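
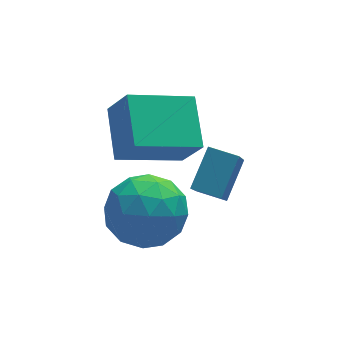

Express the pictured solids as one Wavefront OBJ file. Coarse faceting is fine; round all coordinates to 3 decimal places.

v -0.042 -2.615 -0.101
v -0.568 -3.602 1.258
v -0.777 -2.044 0.03
v -1.303 -3.031 1.389
v 0.763 -1.789 0.811
v 0.237 -2.776 2.17
v 0.028 -1.218 0.942
v -0.498 -2.205 2.301
v -3.224 -2.051 2.418
v -2.816 -2.69 3.572
v -2.953 -0.474 3.197
v -2.545 -1.113 4.35
v -1.215 -2.047 1.71
v -0.807 -2.686 2.863
v -0.944 -0.47 2.488
v -0.536 -1.109 3.642
v -3.102 -3.074 0.393
v -2.185 -2.616 1.128
v -3.395 -4.604 1.712
v -2.478 -4.146 2.447
v -3.566 -3.518 2.331
v -3.385 -2.572 1.516
v -2.195 -4.648 1.324
v -2.014 -3.702 0.509
v -1.624 -3.589 1.704
v -2.471 -2.89 2.326
v -3.109 -4.33 0.514
v -3.956 -3.631 1.136
v -2.618 -2.71 0.645
v -2.962 -4.51 2.195
v -3.602 -4.14 2.127
v -3.062 -3.871 2.559
v -3.323 -2.685 0.872
v -2.784 -2.416 1.305
v -3.596 -2.946 2.012
v -2.796 -4.804 1.535
v -2.257 -4.535 1.968
v -2.518 -3.349 0.281
v -1.978 -3.08 0.713
v -1.984 -4.274 0.828
v -1.749 -3.013 1.415
v -1.921 -3.913 2.191
v -1.755 -4.207 1.531
v -1.649 -3.652 1.051
v -2.247 -2.603 1.781
v -2.419 -3.502 2.556
v -3.059 -3.133 2.488
v -2.952 -2.577 2.009
v -1.917 -3.174 2.119
v -3.161 -3.718 0.284
v -3.333 -4.617 1.059
v -2.628 -4.643 0.831
v -2.521 -4.087 0.352
v -3.659 -3.307 0.649
v -3.831 -4.207 1.425
v -3.931 -3.568 1.789
v -3.825 -3.013 1.309
v -3.663 -4.046 0.721
f 2 4 1
f 5 2 1
f 1 4 3
f 3 5 1
f 2 8 4
f 6 2 5
f 6 8 2
f 4 8 3
f 7 5 3
f 3 8 7
f 7 6 5
f 8 6 7
f 10 12 9
f 13 10 9
f 9 12 11
f 11 13 9
f 10 16 12
f 14 10 13
f 14 16 10
f 12 16 11
f 15 13 11
f 11 16 15
f 15 14 13
f 16 14 15
f 17 54 33
f 54 28 57
f 33 57 22
f 54 57 33
f 17 33 29
f 33 22 34
f 29 34 18
f 33 34 29
f 17 29 38
f 29 18 39
f 38 39 24
f 29 39 38
f 17 38 50
f 38 24 53
f 50 53 27
f 38 53 50
f 17 50 54
f 50 27 58
f 54 58 28
f 50 58 54
f 18 34 45
f 34 22 48
f 45 48 26
f 34 48 45
f 22 57 35
f 57 28 56
f 35 56 21
f 57 56 35
f 28 58 55
f 58 27 51
f 55 51 19
f 58 51 55
f 27 53 52
f 53 24 40
f 52 40 23
f 53 40 52
f 24 39 44
f 39 18 41
f 44 41 25
f 39 41 44
f 20 46 32
f 46 26 47
f 32 47 21
f 46 47 32
f 20 32 30
f 32 21 31
f 30 31 19
f 32 31 30
f 20 30 37
f 30 19 36
f 37 36 23
f 30 36 37
f 20 37 42
f 37 23 43
f 42 43 25
f 37 43 42
f 20 42 46
f 42 25 49
f 46 49 26
f 42 49 46
f 21 47 35
f 47 26 48
f 35 48 22
f 47 48 35
f 19 31 55
f 31 21 56
f 55 56 28
f 31 56 55
f 23 36 52
f 36 19 51
f 52 51 27
f 36 51 52
f 25 43 44
f 43 23 40
f 44 40 24
f 43 40 44
f 26 49 45
f 49 25 41
f 45 41 18
f 49 41 45



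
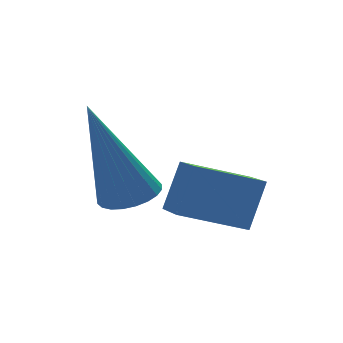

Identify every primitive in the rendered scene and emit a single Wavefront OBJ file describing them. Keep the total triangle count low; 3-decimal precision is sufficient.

v -2.768 -2.63 1.039
v -2.333 -2.932 1.186
v -3.472 -2.65 3.081
v -2.257 -2.733 1.214
v -2.259 -2.519 1.215
v -2.339 -2.321 1.19
v -2.484 -2.171 1.141
v -2.672 -2.09 1.077
v -2.875 -2.092 1.007
v -3.062 -2.176 0.942
v -3.204 -2.329 0.892
v -3.279 -2.528 0.864
v -3.277 -2.742 0.863
v -3.197 -2.94 0.888
v -3.052 -3.09 0.937
v -2.864 -3.171 1.001
v -2.661 -3.169 1.071
v -2.475 -3.085 1.136
v -2.515 -4.003 1.099
v -2.134 -3.798 2
v -2.394 -3.116 0.846
v -2.013 -2.911 1.748
v -1.407 -4.269 0.692
v -1.026 -4.064 1.594
v -1.286 -3.382 0.44
v -0.905 -3.177 1.341
f 2 1 4
f 2 4 3
f 4 1 5
f 4 5 3
f 5 1 6
f 5 6 3
f 6 1 7
f 6 7 3
f 7 1 8
f 7 8 3
f 8 1 9
f 8 9 3
f 9 1 10
f 9 10 3
f 10 1 11
f 10 11 3
f 11 1 12
f 11 12 3
f 12 1 13
f 12 13 3
f 13 1 14
f 13 14 3
f 14 1 15
f 14 15 3
f 15 1 16
f 15 16 3
f 16 1 17
f 16 17 3
f 17 1 18
f 17 18 3
f 18 1 2
f 18 2 3
f 20 22 19
f 23 20 19
f 19 22 21
f 21 23 19
f 20 26 22
f 24 20 23
f 24 26 20
f 22 26 21
f 25 23 21
f 21 26 25
f 25 24 23
f 26 24 25



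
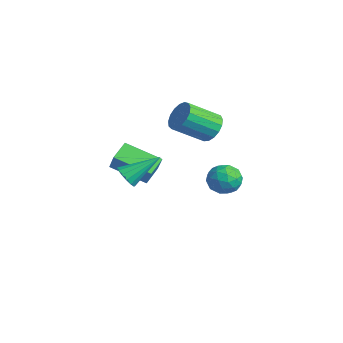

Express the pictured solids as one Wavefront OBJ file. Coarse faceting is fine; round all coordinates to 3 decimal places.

v -0.646 -2.62 3.022
v -0.129 -2.852 3.188
v -0.334 -1.26 3.958
v -0.067 -2.693 2.935
v -0.159 -2.513 2.706
v -0.382 -2.363 2.561
v -0.675 -2.281 2.54
v -0.961 -2.29 2.648
v -1.162 -2.387 2.856
v -1.225 -2.547 3.109
v -1.132 -2.726 3.338
v -0.909 -2.877 3.483
v -0.616 -2.959 3.504
v -0.33 -2.95 3.396
v -3.208 3.859 -0.359
v -2.694 3.71 0.276
v -3.586 2.57 -0.356
v -3.072 2.421 0.279
v -3.749 2.887 0.394
v -3.516 3.684 0.392
v -2.764 2.596 -0.472
v -2.531 3.393 -0.474
v -2.419 2.929 0.206
v -3.028 3.109 0.741
v -3.252 3.171 -0.821
v -3.861 3.351 -0.286
v -2.918 3.898 -0.042
v -3.362 2.382 -0.038
v -3.76 2.656 0.03
v -3.458 2.568 0.403
v -3.401 3.883 0.026
v -3.099 3.795 0.4
v -3.719 3.311 0.469
v -3.181 2.485 -0.48
v -2.879 2.397 -0.106
v -2.822 3.712 -0.483
v -2.52 3.624 -0.11
v -2.561 2.969 -0.549
v -2.454 3.352 0.29
v -2.676 2.593 0.292
v -2.496 2.696 -0.15
v -2.358 3.165 -0.151
v -2.812 3.457 0.605
v -3.034 2.699 0.607
v -3.432 2.973 0.675
v -3.295 3.442 0.673
v -2.651 2.998 0.564
v -3.246 3.581 -0.687
v -3.468 2.823 -0.685
v -2.985 2.838 -0.753
v -2.848 3.307 -0.755
v -3.604 3.687 -0.372
v -3.826 2.928 -0.37
v -3.922 3.115 0.071
v -3.784 3.584 0.07
v -3.629 3.282 -0.644
v -3.67 2.787 2.918
v -3.318 3.125 3.514
v -3.599 1.751 4.458
v -3.95 1.413 3.862
v -3.671 3.223 3.552
v -3.952 1.85 4.496
v -4.024 3.222 3.445
v -4.304 1.848 4.39
v -4.296 3.12 3.217
v -4.576 1.747 4.162
v -4.424 2.943 2.921
v -4.704 1.57 3.865
v -4.379 2.729 2.624
v -4.66 1.356 3.568
v -4.172 2.529 2.394
v -4.452 1.156 3.338
v -3.85 2.388 2.284
v -4.13 1.015 3.229
v -3.487 2.338 2.32
v -3.767 0.965 3.264
v -3.165 2.391 2.492
v -3.445 1.017 3.436
v -2.959 2.534 2.762
v -3.24 1.161 3.706
v -2.916 2.736 3.067
v -3.197 1.362 4.012
v -3.046 2.949 3.339
v -3.326 1.576 4.283
v -2.72 -0.712 1.007
v -3.881 -1.84 1.672
v -3.235 0.05 1.401
v -4.396 -1.079 2.066
v -2.144 -0.781 1.894
v -3.305 -1.91 2.559
v -2.659 -0.02 2.288
v -3.82 -1.148 2.953
f 2 1 4
f 2 4 3
f 4 1 5
f 4 5 3
f 5 1 6
f 5 6 3
f 6 1 7
f 6 7 3
f 7 1 8
f 7 8 3
f 8 1 9
f 8 9 3
f 9 1 10
f 9 10 3
f 10 1 11
f 10 11 3
f 11 1 12
f 11 12 3
f 12 1 13
f 12 13 3
f 13 1 14
f 13 14 3
f 14 1 2
f 14 2 3
f 15 52 31
f 52 26 55
f 31 55 20
f 52 55 31
f 15 31 27
f 31 20 32
f 27 32 16
f 31 32 27
f 15 27 36
f 27 16 37
f 36 37 22
f 27 37 36
f 15 36 48
f 36 22 51
f 48 51 25
f 36 51 48
f 15 48 52
f 48 25 56
f 52 56 26
f 48 56 52
f 16 32 43
f 32 20 46
f 43 46 24
f 32 46 43
f 20 55 33
f 55 26 54
f 33 54 19
f 55 54 33
f 26 56 53
f 56 25 49
f 53 49 17
f 56 49 53
f 25 51 50
f 51 22 38
f 50 38 21
f 51 38 50
f 22 37 42
f 37 16 39
f 42 39 23
f 37 39 42
f 18 44 30
f 44 24 45
f 30 45 19
f 44 45 30
f 18 30 28
f 30 19 29
f 28 29 17
f 30 29 28
f 18 28 35
f 28 17 34
f 35 34 21
f 28 34 35
f 18 35 40
f 35 21 41
f 40 41 23
f 35 41 40
f 18 40 44
f 40 23 47
f 44 47 24
f 40 47 44
f 19 45 33
f 45 24 46
f 33 46 20
f 45 46 33
f 17 29 53
f 29 19 54
f 53 54 26
f 29 54 53
f 21 34 50
f 34 17 49
f 50 49 25
f 34 49 50
f 23 41 42
f 41 21 38
f 42 38 22
f 41 38 42
f 24 47 43
f 47 23 39
f 43 39 16
f 47 39 43
f 58 57 61
f 58 61 59
f 59 61 62
f 59 62 60
f 61 57 63
f 61 63 62
f 62 63 64
f 62 64 60
f 63 57 65
f 63 65 64
f 64 65 66
f 64 66 60
f 65 57 67
f 65 67 66
f 66 67 68
f 66 68 60
f 67 57 69
f 67 69 68
f 68 69 70
f 68 70 60
f 69 57 71
f 69 71 70
f 70 71 72
f 70 72 60
f 71 57 73
f 71 73 72
f 72 73 74
f 72 74 60
f 73 57 75
f 73 75 74
f 74 75 76
f 74 76 60
f 75 57 77
f 75 77 76
f 76 77 78
f 76 78 60
f 77 57 79
f 77 79 78
f 78 79 80
f 78 80 60
f 79 57 81
f 79 81 80
f 80 81 82
f 80 82 60
f 81 57 83
f 81 83 82
f 82 83 84
f 82 84 60
f 83 57 58
f 83 58 84
f 84 58 59
f 84 59 60
f 86 88 85
f 89 86 85
f 85 88 87
f 87 89 85
f 86 92 88
f 90 86 89
f 90 92 86
f 88 92 87
f 91 89 87
f 87 92 91
f 91 90 89
f 92 90 91



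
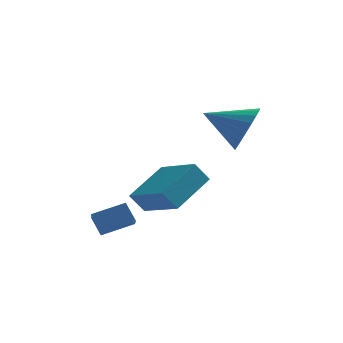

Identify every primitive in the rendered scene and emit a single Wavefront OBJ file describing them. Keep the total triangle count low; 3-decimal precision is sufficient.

v -1.429 -2.675 -2.03
v -1.976 -2.791 -1.238
v -2.76 -1.243 -2.739
v -3.307 -1.358 -1.946
v -0.353 -1.202 -1.074
v -0.9 -1.317 -0.281
v -1.684 0.231 -1.782
v -2.231 0.115 -0.99
v 1.048 -2.477 1.878
v 1.372 -3.029 2.736
v -0.548 -2.323 2.582
v 1.465 -2.61 2.855
v 1.486 -2.168 2.805
v 1.43 -1.78 2.595
v 1.309 -1.512 2.261
v 1.142 -1.411 1.861
v 0.959 -1.494 1.464
v 0.792 -1.747 1.139
v 0.668 -2.126 0.941
v 0.61 -2.566 0.906
v 0.628 -2.99 1.039
v 0.718 -3.326 1.317
v 0.866 -3.514 1.692
v 1.044 -3.524 2.099
v 1.224 -3.352 2.468
v -4.543 -2.904 -2.462
v -4.4 -4.035 -1.858
v -3.35 -2.517 -2.018
v -3.208 -3.647 -1.414
v -4.152 -3.253 -3.206
v -4.01 -4.383 -2.602
v -2.96 -2.865 -2.762
v -2.817 -3.996 -2.158
f 2 4 1
f 5 2 1
f 1 4 3
f 3 5 1
f 2 8 4
f 6 2 5
f 6 8 2
f 4 8 3
f 7 5 3
f 3 8 7
f 7 6 5
f 8 6 7
f 10 9 12
f 10 12 11
f 12 9 13
f 12 13 11
f 13 9 14
f 13 14 11
f 14 9 15
f 14 15 11
f 15 9 16
f 15 16 11
f 16 9 17
f 16 17 11
f 17 9 18
f 17 18 11
f 18 9 19
f 18 19 11
f 19 9 20
f 19 20 11
f 20 9 21
f 20 21 11
f 21 9 22
f 21 22 11
f 22 9 23
f 22 23 11
f 23 9 24
f 23 24 11
f 24 9 25
f 24 25 11
f 25 9 10
f 25 10 11
f 27 29 26
f 30 27 26
f 26 29 28
f 28 30 26
f 27 33 29
f 31 27 30
f 31 33 27
f 29 33 28
f 32 30 28
f 28 33 32
f 32 31 30
f 33 31 32



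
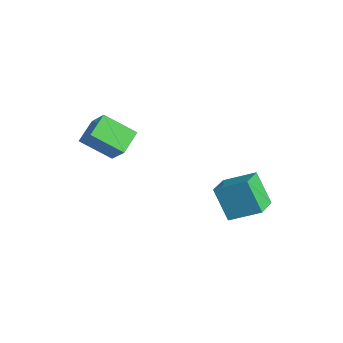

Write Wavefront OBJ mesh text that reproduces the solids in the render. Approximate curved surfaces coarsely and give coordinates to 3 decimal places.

v -4.302 -1.644 -0.573
v -3.468 -1.581 0.329
v -3.499 -0.713 -1.38
v -2.665 -0.65 -0.477
v -3.775 -2.47 -1.003
v -2.941 -2.407 -0.1
v -2.972 -1.539 -1.809
v -2.138 -1.476 -0.907
v 0.979 1.025 -3.511
v 0.178 0.869 -2.301
v 0.259 1.885 -3.877
v -0.542 1.729 -2.667
v 1.762 1.951 -2.873
v 0.961 1.795 -1.663
v 1.042 2.811 -3.239
v 0.241 2.655 -2.029
f 2 4 1
f 5 2 1
f 1 4 3
f 3 5 1
f 2 8 4
f 6 2 5
f 6 8 2
f 4 8 3
f 7 5 3
f 3 8 7
f 7 6 5
f 8 6 7
f 10 12 9
f 13 10 9
f 9 12 11
f 11 13 9
f 10 16 12
f 14 10 13
f 14 16 10
f 12 16 11
f 15 13 11
f 11 16 15
f 15 14 13
f 16 14 15



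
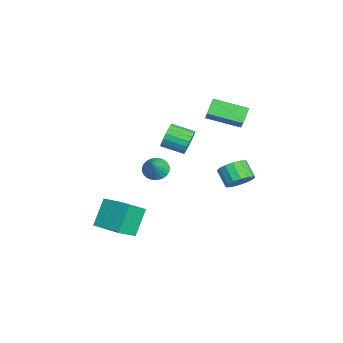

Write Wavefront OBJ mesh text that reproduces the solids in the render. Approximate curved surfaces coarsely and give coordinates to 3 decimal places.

v -0.517 3.594 -3.359
v -0.031 2.862 -3.214
v -0.878 2.455 -2.436
v -1.363 3.186 -2.581
v 0.113 3.165 -2.898
v -0.734 2.758 -2.12
v 0.088 3.583 -2.706
v -0.759 3.176 -1.928
v -0.099 4.004 -2.689
v -0.945 3.597 -1.911
v -0.397 4.315 -2.851
v -1.244 3.908 -2.073
v -0.728 4.433 -3.15
v -1.575 4.025 -2.372
v -1.002 4.325 -3.504
v -1.849 3.918 -2.726
v -1.146 4.022 -3.82
v -1.993 3.615 -3.042
v -1.121 3.604 -4.012
v -1.968 3.197 -3.234
v -0.935 3.183 -4.029
v -1.781 2.776 -3.251
v -0.636 2.872 -3.867
v -1.483 2.465 -3.089
v -0.305 2.755 -3.568
v -1.152 2.347 -2.79
v 3.013 -3.661 -4.464
v 2.125 -3.074 -2.988
v 4.316 -2.36 -4.197
v 3.427 -1.773 -2.721
v 3.753 -4.567 -3.659
v 2.864 -3.98 -2.183
v 5.055 -3.266 -3.392
v 4.167 -2.679 -1.916
v -2 2.049 2.14
v -0.981 2.079 3.1
v -1.547 3.975 1.6
v -0.528 4.004 2.56
v -1.292 1.676 1.4
v -0.273 1.705 2.36
v -0.839 3.601 0.86
v 0.18 3.631 1.82
v 1.667 0.65 1.303
v 1.946 0.34 0.608
v 1.552 -0.9 1.003
v 1.273 -0.59 1.697
v 2.232 0.319 0.826
v 1.838 -0.921 1.221
v 2.407 0.363 1.139
v 2.012 -0.877 1.534
v 2.434 0.464 1.484
v 2.04 -0.776 1.879
v 2.31 0.602 1.793
v 1.916 -0.638 2.188
v 2.058 0.749 2.005
v 1.664 -0.491 2.4
v 1.729 0.877 2.078
v 1.335 -0.363 2.472
v 1.388 0.96 1.997
v 0.994 -0.28 2.392
v 1.102 0.981 1.779
v 0.708 -0.259 2.174
v 0.928 0.937 1.466
v 0.533 -0.303 1.861
v 0.9 0.836 1.121
v 0.506 -0.404 1.516
v 1.024 0.698 0.812
v 0.63 -0.542 1.207
v 1.276 0.551 0.6
v 0.882 -0.689 0.995
v 1.605 0.423 0.528
v 1.211 -0.817 0.922
v 2.577 -1.195 -0.122
v 2.909 -1.707 -0.559
v 3.543 -1.445 0.902
v 3.06 -1.446 -0.639
v 3.128 -1.142 -0.628
v 3.101 -0.847 -0.531
v 2.983 -0.612 -0.363
v 2.795 -0.478 -0.153
v 2.57 -0.468 0.062
v 2.345 -0.584 0.245
v 2.161 -0.805 0.365
v 2.049 -1.094 0.4
v 2.028 -1.4 0.345
v 2.102 -1.671 0.209
v 2.258 -1.859 0.016
v 2.47 -1.933 -0.201
v 2.7 -1.879 -0.405
f 2 1 5
f 2 5 3
f 3 5 6
f 3 6 4
f 5 1 7
f 5 7 6
f 6 7 8
f 6 8 4
f 7 1 9
f 7 9 8
f 8 9 10
f 8 10 4
f 9 1 11
f 9 11 10
f 10 11 12
f 10 12 4
f 11 1 13
f 11 13 12
f 12 13 14
f 12 14 4
f 13 1 15
f 13 15 14
f 14 15 16
f 14 16 4
f 15 1 17
f 15 17 16
f 16 17 18
f 16 18 4
f 17 1 19
f 17 19 18
f 18 19 20
f 18 20 4
f 19 1 21
f 19 21 20
f 20 21 22
f 20 22 4
f 21 1 23
f 21 23 22
f 22 23 24
f 22 24 4
f 23 1 25
f 23 25 24
f 24 25 26
f 24 26 4
f 25 1 2
f 25 2 26
f 26 2 3
f 26 3 4
f 28 30 27
f 31 28 27
f 27 30 29
f 29 31 27
f 28 34 30
f 32 28 31
f 32 34 28
f 30 34 29
f 33 31 29
f 29 34 33
f 33 32 31
f 34 32 33
f 36 38 35
f 39 36 35
f 35 38 37
f 37 39 35
f 36 42 38
f 40 36 39
f 40 42 36
f 38 42 37
f 41 39 37
f 37 42 41
f 41 40 39
f 42 40 41
f 44 43 47
f 44 47 45
f 45 47 48
f 45 48 46
f 47 43 49
f 47 49 48
f 48 49 50
f 48 50 46
f 49 43 51
f 49 51 50
f 50 51 52
f 50 52 46
f 51 43 53
f 51 53 52
f 52 53 54
f 52 54 46
f 53 43 55
f 53 55 54
f 54 55 56
f 54 56 46
f 55 43 57
f 55 57 56
f 56 57 58
f 56 58 46
f 57 43 59
f 57 59 58
f 58 59 60
f 58 60 46
f 59 43 61
f 59 61 60
f 60 61 62
f 60 62 46
f 61 43 63
f 61 63 62
f 62 63 64
f 62 64 46
f 63 43 65
f 63 65 64
f 64 65 66
f 64 66 46
f 65 43 67
f 65 67 66
f 66 67 68
f 66 68 46
f 67 43 69
f 67 69 68
f 68 69 70
f 68 70 46
f 69 43 71
f 69 71 70
f 70 71 72
f 70 72 46
f 71 43 44
f 71 44 72
f 72 44 45
f 72 45 46
f 74 73 76
f 74 76 75
f 76 73 77
f 76 77 75
f 77 73 78
f 77 78 75
f 78 73 79
f 78 79 75
f 79 73 80
f 79 80 75
f 80 73 81
f 80 81 75
f 81 73 82
f 81 82 75
f 82 73 83
f 82 83 75
f 83 73 84
f 83 84 75
f 84 73 85
f 84 85 75
f 85 73 86
f 85 86 75
f 86 73 87
f 86 87 75
f 87 73 88
f 87 88 75
f 88 73 89
f 88 89 75
f 89 73 74
f 89 74 75



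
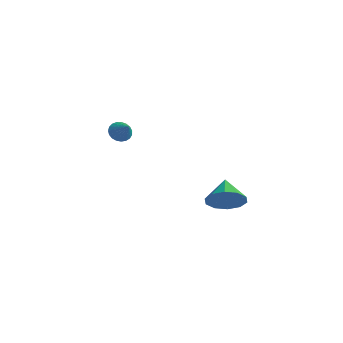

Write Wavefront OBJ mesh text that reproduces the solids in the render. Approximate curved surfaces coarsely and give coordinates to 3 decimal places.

v 4.206 -0.535 1.301
v 4.577 -0.947 2.193
v 3.194 0.235 2.079
v 4.903 -0.399 2.075
v 4.963 0.098 1.661
v 4.734 0.353 1.111
v 4.303 0.269 0.633
v 3.835 -0.122 0.41
v 3.509 -0.67 0.528
v 3.449 -1.167 0.941
v 3.678 -1.422 1.492
v 4.109 -1.338 1.97
v -2.871 -1.609 3.621
v -2.462 -1.546 3.121
v -1.949 -1.751 4.359
v -2.488 -1.29 3.204
v -2.582 -1.089 3.359
v -2.725 -0.979 3.559
v -2.893 -0.977 3.771
v -3.058 -1.084 3.956
v -3.191 -1.282 4.084
v -3.268 -1.537 4.131
v -3.277 -1.804 4.09
v -3.215 -2.037 3.969
v -3.095 -2.196 3.787
v -2.935 -2.254 3.576
v -2.765 -2.2 3.373
v -2.613 -2.044 3.214
v -2.506 -1.813 3.124
f 2 1 4
f 2 4 3
f 4 1 5
f 4 5 3
f 5 1 6
f 5 6 3
f 6 1 7
f 6 7 3
f 7 1 8
f 7 8 3
f 8 1 9
f 8 9 3
f 9 1 10
f 9 10 3
f 10 1 11
f 10 11 3
f 11 1 12
f 11 12 3
f 12 1 2
f 12 2 3
f 14 13 16
f 14 16 15
f 16 13 17
f 16 17 15
f 17 13 18
f 17 18 15
f 18 13 19
f 18 19 15
f 19 13 20
f 19 20 15
f 20 13 21
f 20 21 15
f 21 13 22
f 21 22 15
f 22 13 23
f 22 23 15
f 23 13 24
f 23 24 15
f 24 13 25
f 24 25 15
f 25 13 26
f 25 26 15
f 26 13 27
f 26 27 15
f 27 13 28
f 27 28 15
f 28 13 29
f 28 29 15
f 29 13 14
f 29 14 15



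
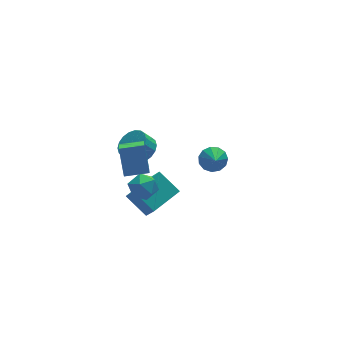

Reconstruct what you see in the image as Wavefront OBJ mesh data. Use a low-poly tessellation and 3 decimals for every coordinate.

v -3.567 -2.257 1.834
v -4.065 -3.89 3.021
v -3.502 -1.183 3.339
v -4.001 -2.816 4.526
v -2.179 -2.564 1.994
v -2.678 -4.197 3.181
v -2.115 -1.49 3.499
v -2.613 -3.123 4.686
v -1.267 1.474 -0.27
v -0.508 1.075 0.318
v -1.153 1.087 1.159
v -1.913 1.486 0.57
v -0.443 1.531 0.361
v -1.088 1.543 1.202
v -0.541 1.976 0.28
v -1.187 1.988 1.121
v -0.783 2.322 0.089
v -1.429 2.333 0.93
v -1.121 2.499 -0.173
v -1.767 2.511 0.668
v -1.488 2.474 -0.454
v -2.133 2.485 0.387
v -1.811 2.25 -0.699
v -2.456 2.262 0.142
v -2.027 1.873 -0.859
v -2.672 1.885 -0.018
v -2.092 1.417 -0.902
v -2.737 1.429 -0.061
v -1.993 0.972 -0.821
v -2.639 0.984 0.02
v -1.751 0.627 -0.63
v -2.397 0.638 0.211
v -1.413 0.449 -0.368
v -2.059 0.461 0.473
v -1.047 0.475 -0.087
v -1.692 0.486 0.754
v -0.724 0.698 0.158
v -1.369 0.71 0.999
v -3.312 -2.061 0.382
v -2.66 -1.415 0.014
v -2.26 -3.245 0.166
v -1.608 -2.599 -0.202
v -1.844 -2.572 0.758
v -2.494 -1.839 0.891
v -2.426 -2.821 -0.711
v -3.076 -2.088 -0.578
v -2.113 -1.884 -0.661
v -1.753 -1.731 0.247
v -3.167 -2.929 -0.067
v -2.807 -2.776 0.841
v -1.613 -0.16 -5.082
v -1.485 -1.279 -3.601
v -2.462 1.097 -4.06
v -2.335 -0.021 -2.579
v 0.295 0.721 -4.581
v 0.422 -0.397 -3.1
v -0.555 1.979 -3.559
v -0.427 0.86 -2.078
v 3.249 1.622 -2.714
v 4.137 1.427 -2.745
v 3.071 0.698 -1.986
v 4.074 1.75 -2.351
v 3.748 2.031 -2.073
v 3.264 2.183 -1.998
v 2.775 2.157 -2.15
v 2.437 1.961 -2.482
v 2.356 1.657 -2.887
v 2.559 1.343 -3.237
v 2.98 1.117 -3.421
v 3.487 1.051 -3.381
v 3.919 1.167 -3.129
f 2 4 1
f 5 2 1
f 1 4 3
f 3 5 1
f 2 8 4
f 6 2 5
f 6 8 2
f 4 8 3
f 7 5 3
f 3 8 7
f 7 6 5
f 8 6 7
f 10 9 13
f 10 13 11
f 11 13 14
f 11 14 12
f 13 9 15
f 13 15 14
f 14 15 16
f 14 16 12
f 15 9 17
f 15 17 16
f 16 17 18
f 16 18 12
f 17 9 19
f 17 19 18
f 18 19 20
f 18 20 12
f 19 9 21
f 19 21 20
f 20 21 22
f 20 22 12
f 21 9 23
f 21 23 22
f 22 23 24
f 22 24 12
f 23 9 25
f 23 25 24
f 24 25 26
f 24 26 12
f 25 9 27
f 25 27 26
f 26 27 28
f 26 28 12
f 27 9 29
f 27 29 28
f 28 29 30
f 28 30 12
f 29 9 31
f 29 31 30
f 30 31 32
f 30 32 12
f 31 9 33
f 31 33 32
f 32 33 34
f 32 34 12
f 33 9 35
f 33 35 34
f 34 35 36
f 34 36 12
f 35 9 37
f 35 37 36
f 36 37 38
f 36 38 12
f 37 9 10
f 37 10 38
f 38 10 11
f 38 11 12
f 39 50 44
f 39 44 40
f 39 40 46
f 39 46 49
f 39 49 50
f 40 44 48
f 44 50 43
f 50 49 41
f 49 46 45
f 46 40 47
f 42 48 43
f 42 43 41
f 42 41 45
f 42 45 47
f 42 47 48
f 43 48 44
f 41 43 50
f 45 41 49
f 47 45 46
f 48 47 40
f 52 54 51
f 55 52 51
f 51 54 53
f 53 55 51
f 52 58 54
f 56 52 55
f 56 58 52
f 54 58 53
f 57 55 53
f 53 58 57
f 57 56 55
f 58 56 57
f 60 59 62
f 60 62 61
f 62 59 63
f 62 63 61
f 63 59 64
f 63 64 61
f 64 59 65
f 64 65 61
f 65 59 66
f 65 66 61
f 66 59 67
f 66 67 61
f 67 59 68
f 67 68 61
f 68 59 69
f 68 69 61
f 69 59 70
f 69 70 61
f 70 59 71
f 70 71 61
f 71 59 60
f 71 60 61



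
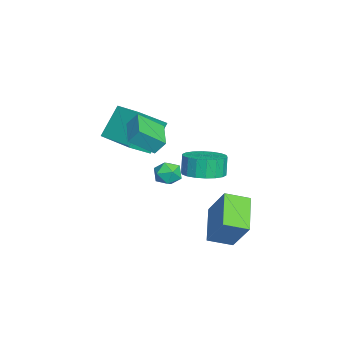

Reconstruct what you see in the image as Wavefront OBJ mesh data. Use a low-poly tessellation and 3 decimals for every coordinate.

v -0.176 -1.786 2.002
v -0.161 -1.286 2.665
v -0.433 -0.628 1.134
v -0.418 -0.128 1.797
v 1.458 -1.572 1.803
v 1.473 -1.072 2.466
v 1.201 -0.414 0.935
v 1.216 0.086 1.598
v -2.281 0.544 -2.756
v -1.982 0.159 -2.163
v -3.058 -0.399 -2.977
v -2.759 -0.784 -2.384
v -3.18 -0.154 -2.259
v -2.699 0.428 -2.123
v -2.341 -0.668 -3.017
v -1.86 -0.086 -2.881
v -2.019 -0.591 -2.325
v -2.537 -0.273 -1.856
v -2.503 0.033 -3.284
v -3.021 0.351 -2.815
v -2.748 1.555 -2.671
v -1.891 2.146 -2.427
v -2.214 2.177 -1.365
v -3.072 1.585 -1.609
v -2.219 2.474 -2.536
v -2.542 2.505 -1.474
v -2.651 2.62 -2.672
v -2.974 2.651 -1.61
v -3.103 2.555 -2.807
v -3.426 2.586 -1.746
v -3.484 2.292 -2.916
v -3.807 2.322 -1.854
v -3.72 1.882 -2.976
v -4.043 1.913 -1.914
v -3.764 1.408 -2.975
v -4.087 1.439 -1.914
v -3.606 0.963 -2.915
v -3.929 0.994 -1.853
v -3.278 0.635 -2.806
v -3.601 0.666 -1.744
v -2.846 0.489 -2.67
v -3.169 0.52 -1.608
v -2.394 0.554 -2.534
v -2.717 0.585 -1.473
v -2.013 0.818 -2.426
v -2.336 0.848 -1.364
v -1.777 1.227 -2.366
v -2.1 1.258 -1.304
v -1.733 1.701 -2.366
v -2.056 1.732 -1.305
v 1.348 1.928 -4.592
v -0.429 1.904 -3.652
v 1.108 3.112 -5.015
v -0.669 3.088 -4.076
v 2.209 2.692 -2.944
v 0.432 2.668 -2.005
v 1.969 3.876 -3.368
v 0.192 3.852 -2.428
v -3.097 -1.507 1.186
v -2.25 -2.403 2.039
v -1.681 -0.07 1.289
v -0.833 -0.966 2.142
v -2.267 -2.214 -0.382
v -1.419 -3.11 0.471
v -0.85 -0.777 -0.279
v -0.003 -1.673 0.574
f 2 4 1
f 5 2 1
f 1 4 3
f 3 5 1
f 2 8 4
f 6 2 5
f 6 8 2
f 4 8 3
f 7 5 3
f 3 8 7
f 7 6 5
f 8 6 7
f 9 20 14
f 9 14 10
f 9 10 16
f 9 16 19
f 9 19 20
f 10 14 18
f 14 20 13
f 20 19 11
f 19 16 15
f 16 10 17
f 12 18 13
f 12 13 11
f 12 11 15
f 12 15 17
f 12 17 18
f 13 18 14
f 11 13 20
f 15 11 19
f 17 15 16
f 18 17 10
f 22 21 25
f 22 25 23
f 23 25 26
f 23 26 24
f 25 21 27
f 25 27 26
f 26 27 28
f 26 28 24
f 27 21 29
f 27 29 28
f 28 29 30
f 28 30 24
f 29 21 31
f 29 31 30
f 30 31 32
f 30 32 24
f 31 21 33
f 31 33 32
f 32 33 34
f 32 34 24
f 33 21 35
f 33 35 34
f 34 35 36
f 34 36 24
f 35 21 37
f 35 37 36
f 36 37 38
f 36 38 24
f 37 21 39
f 37 39 38
f 38 39 40
f 38 40 24
f 39 21 41
f 39 41 40
f 40 41 42
f 40 42 24
f 41 21 43
f 41 43 42
f 42 43 44
f 42 44 24
f 43 21 45
f 43 45 44
f 44 45 46
f 44 46 24
f 45 21 47
f 45 47 46
f 46 47 48
f 46 48 24
f 47 21 49
f 47 49 48
f 48 49 50
f 48 50 24
f 49 21 22
f 49 22 50
f 50 22 23
f 50 23 24
f 52 54 51
f 55 52 51
f 51 54 53
f 53 55 51
f 52 58 54
f 56 52 55
f 56 58 52
f 54 58 53
f 57 55 53
f 53 58 57
f 57 56 55
f 58 56 57
f 60 62 59
f 63 60 59
f 59 62 61
f 61 63 59
f 60 66 62
f 64 60 63
f 64 66 60
f 62 66 61
f 65 63 61
f 61 66 65
f 65 64 63
f 66 64 65



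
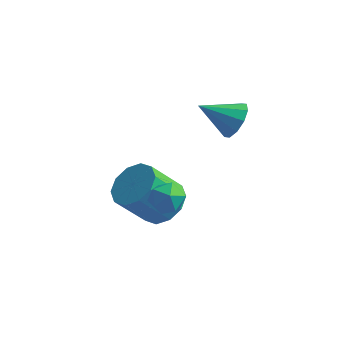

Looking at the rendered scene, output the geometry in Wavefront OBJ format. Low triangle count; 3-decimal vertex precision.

v 2.739 2.413 -0.597
v 3.19 2.404 0.088
v 1.521 1.907 0.197
v 2.974 2.861 0.048
v 2.669 3.147 -0.239
v 2.391 3.152 -0.662
v 2.245 2.875 -1.061
v 2.289 2.421 -1.283
v 2.504 1.964 -1.243
v 2.809 1.678 -0.956
v 3.088 1.673 -0.533
v 3.233 1.95 -0.134
v 1.743 -1.667 -2.096
v 2.165 -1.359 -1.608
v 1.855 -2.681 -1.552
v 2.277 -2.373 -1.064
v 1.581 -2.211 -1.088
v 1.512 -1.584 -1.425
v 2.508 -2.456 -1.735
v 2.439 -1.829 -2.072
v 2.638 -1.846 -1.385
v 2.065 -1.695 -0.985
v 1.955 -2.345 -2.175
v 1.382 -2.194 -1.775
v 1.217 -0.454 -3.433
v 2.052 -0.845 -3.133
v 1.219 -1.576 -1.766
v 0.383 -1.186 -2.067
v 1.997 -0.305 -2.877
v 1.164 -1.036 -1.511
v 1.644 0.178 -2.834
v 0.811 -0.554 -1.468
v 1.128 0.419 -3.02
v 0.295 -0.313 -1.653
v 0.645 0.327 -3.364
v -0.188 -0.405 -1.997
v 0.381 -0.064 -3.734
v -0.452 -0.795 -2.367
v 0.436 -0.604 -3.989
v -0.397 -1.335 -2.623
v 0.789 -1.086 -4.032
v -0.044 -1.818 -2.666
v 1.305 -1.327 -3.847
v 0.472 -2.059 -2.48
v 1.788 -1.235 -3.503
v 0.955 -1.967 -2.136
f 2 1 4
f 2 4 3
f 4 1 5
f 4 5 3
f 5 1 6
f 5 6 3
f 6 1 7
f 6 7 3
f 7 1 8
f 7 8 3
f 8 1 9
f 8 9 3
f 9 1 10
f 9 10 3
f 10 1 11
f 10 11 3
f 11 1 12
f 11 12 3
f 12 1 2
f 12 2 3
f 13 24 18
f 13 18 14
f 13 14 20
f 13 20 23
f 13 23 24
f 14 18 22
f 18 24 17
f 24 23 15
f 23 20 19
f 20 14 21
f 16 22 17
f 16 17 15
f 16 15 19
f 16 19 21
f 16 21 22
f 17 22 18
f 15 17 24
f 19 15 23
f 21 19 20
f 22 21 14
f 26 25 29
f 26 29 27
f 27 29 30
f 27 30 28
f 29 25 31
f 29 31 30
f 30 31 32
f 30 32 28
f 31 25 33
f 31 33 32
f 32 33 34
f 32 34 28
f 33 25 35
f 33 35 34
f 34 35 36
f 34 36 28
f 35 25 37
f 35 37 36
f 36 37 38
f 36 38 28
f 37 25 39
f 37 39 38
f 38 39 40
f 38 40 28
f 39 25 41
f 39 41 40
f 40 41 42
f 40 42 28
f 41 25 43
f 41 43 42
f 42 43 44
f 42 44 28
f 43 25 45
f 43 45 44
f 44 45 46
f 44 46 28
f 45 25 26
f 45 26 46
f 46 26 27
f 46 27 28



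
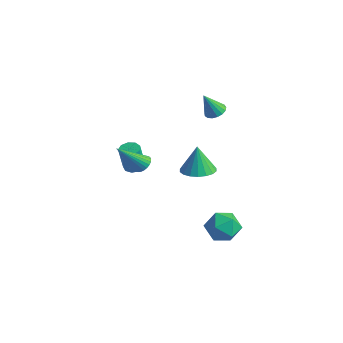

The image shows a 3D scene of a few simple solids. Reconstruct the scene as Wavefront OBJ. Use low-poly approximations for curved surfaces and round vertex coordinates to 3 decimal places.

v 0.714 -3.113 2.089
v 1.252 -3.166 2.349
v -0.134 -4.287 3.611
v 1.171 -2.973 2.452
v 1.019 -2.801 2.501
v 0.822 -2.676 2.486
v 0.607 -2.619 2.412
v 0.41 -2.636 2.288
v 0.258 -2.726 2.134
v 0.176 -2.875 1.973
v 0.176 -3.06 1.83
v 0.257 -3.254 1.726
v 0.409 -3.426 1.678
v 0.606 -3.55 1.692
v 0.821 -3.608 1.767
v 1.019 -3.591 1.891
v 1.17 -3.501 2.045
v 1.252 -3.352 2.206
v -3.857 0.841 -2.874
v -3.24 1.067 -2.807
v -3.307 0.745 -1.119
v -3.923 0.519 -1.186
v -3.535 1.404 -2.754
v -3.601 1.083 -1.066
v -3.98 1.479 -2.758
v -4.047 1.157 -1.069
v -4.368 1.254 -2.816
v -4.434 0.933 -1.127
v -4.516 0.837 -2.901
v -4.583 0.515 -1.213
v -4.356 0.421 -2.974
v -4.422 0.099 -1.285
v -3.962 0.202 -3
v -4.029 -0.12 -1.312
v -3.519 0.281 -2.967
v -3.585 -0.04 -1.279
v -3.234 0.623 -2.891
v -3.3 0.301 -1.203
v 2.823 0.379 -3.384
v 3.69 0.918 -2.885
v 3.97 -0.938 -3.955
v 4.837 -0.399 -3.456
v 4.03 -0.887 -2.822
v 3.321 -0.073 -2.469
v 4.339 0.053 -4.371
v 3.63 0.867 -4.018
v 4.626 0.716 -3.495
v 4.436 0.135 -2.538
v 3.224 -0.155 -4.302
v 3.034 -0.736 -3.345
v -0.349 3.935 2.11
v 0.204 3.523 2.101
v -0.751 3.365 3.55
v 0.315 3.801 2.242
v 0.273 4.109 2.352
v 0.089 4.378 2.407
v -0.196 4.545 2.394
v -0.515 4.572 2.316
v -0.797 4.454 2.191
v -0.976 4.217 2.047
v -1.012 3.915 1.917
v -0.895 3.618 1.832
v -0.654 3.393 1.81
v -0.343 3.293 1.857
v -0.033 3.34 1.962
v 1.03 0.992 -0.661
v 1.932 1.522 -0.572
v 0.71 1.248 1.061
v 1.625 1.857 -0.679
v 1.2 2.021 -0.782
v 0.741 1.981 -0.862
v 0.34 1.746 -0.901
v 0.075 1.361 -0.893
v -0.001 0.903 -0.839
v 0.128 0.462 -0.75
v 0.435 0.127 -0.643
v 0.861 -0.037 -0.54
v 1.319 0.003 -0.46
v 1.721 0.239 -0.42
v 1.986 0.624 -0.428
v 2.061 1.082 -0.482
f 2 1 4
f 2 4 3
f 4 1 5
f 4 5 3
f 5 1 6
f 5 6 3
f 6 1 7
f 6 7 3
f 7 1 8
f 7 8 3
f 8 1 9
f 8 9 3
f 9 1 10
f 9 10 3
f 10 1 11
f 10 11 3
f 11 1 12
f 11 12 3
f 12 1 13
f 12 13 3
f 13 1 14
f 13 14 3
f 14 1 15
f 14 15 3
f 15 1 16
f 15 16 3
f 16 1 17
f 16 17 3
f 17 1 18
f 17 18 3
f 18 1 2
f 18 2 3
f 20 19 23
f 20 23 21
f 21 23 24
f 21 24 22
f 23 19 25
f 23 25 24
f 24 25 26
f 24 26 22
f 25 19 27
f 25 27 26
f 26 27 28
f 26 28 22
f 27 19 29
f 27 29 28
f 28 29 30
f 28 30 22
f 29 19 31
f 29 31 30
f 30 31 32
f 30 32 22
f 31 19 33
f 31 33 32
f 32 33 34
f 32 34 22
f 33 19 35
f 33 35 34
f 34 35 36
f 34 36 22
f 35 19 37
f 35 37 36
f 36 37 38
f 36 38 22
f 37 19 20
f 37 20 38
f 38 20 21
f 38 21 22
f 39 50 44
f 39 44 40
f 39 40 46
f 39 46 49
f 39 49 50
f 40 44 48
f 44 50 43
f 50 49 41
f 49 46 45
f 46 40 47
f 42 48 43
f 42 43 41
f 42 41 45
f 42 45 47
f 42 47 48
f 43 48 44
f 41 43 50
f 45 41 49
f 47 45 46
f 48 47 40
f 52 51 54
f 52 54 53
f 54 51 55
f 54 55 53
f 55 51 56
f 55 56 53
f 56 51 57
f 56 57 53
f 57 51 58
f 57 58 53
f 58 51 59
f 58 59 53
f 59 51 60
f 59 60 53
f 60 51 61
f 60 61 53
f 61 51 62
f 61 62 53
f 62 51 63
f 62 63 53
f 63 51 64
f 63 64 53
f 64 51 65
f 64 65 53
f 65 51 52
f 65 52 53
f 67 66 69
f 67 69 68
f 69 66 70
f 69 70 68
f 70 66 71
f 70 71 68
f 71 66 72
f 71 72 68
f 72 66 73
f 72 73 68
f 73 66 74
f 73 74 68
f 74 66 75
f 74 75 68
f 75 66 76
f 75 76 68
f 76 66 77
f 76 77 68
f 77 66 78
f 77 78 68
f 78 66 79
f 78 79 68
f 79 66 80
f 79 80 68
f 80 66 81
f 80 81 68
f 81 66 67
f 81 67 68



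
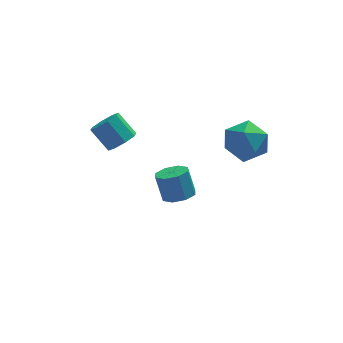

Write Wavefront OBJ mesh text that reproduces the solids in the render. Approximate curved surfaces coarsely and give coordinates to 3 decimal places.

v 0.552 3.421 -2.38
v 0.945 4.043 -2.527
v 0.7 4.481 -1.328
v 0.308 3.859 -1.18
v 0.389 4.097 -2.66
v 0.144 4.535 -1.461
v -0.071 3.755 -2.629
v -0.316 4.193 -1.43
v -0.166 3.217 -2.452
v -0.411 3.656 -1.252
v 0.16 2.799 -2.232
v -0.085 3.237 -1.033
v 0.716 2.745 -2.099
v 0.471 3.183 -0.9
v 1.176 3.087 -2.13
v 0.931 3.525 -0.931
v 1.271 3.624 -2.308
v 1.026 4.063 -1.108
v 1.941 0.936 3.748
v 2.559 1.554 3.163
v 2.881 -0.414 3.317
v 3.499 0.204 2.732
v 3.513 0.288 3.78
v 2.931 1.122 4.046
v 2.509 0.018 2.434
v 1.927 0.852 2.7
v 2.91 0.986 2.351
v 3.53 1.153 3.183
v 1.91 -0.013 3.297
v 2.53 0.154 4.129
v -1.939 2.421 2.342
v -1.546 2.987 2.22
v -2.167 3.606 3.097
v -2.561 3.039 3.218
v -1.987 2.975 1.917
v -2.609 3.594 2.793
v -2.4 2.638 1.862
v -3.022 3.257 2.738
v -2.543 2.174 2.088
v -3.165 2.793 2.965
v -2.333 1.854 2.463
v -2.954 2.473 3.34
v -1.891 1.866 2.767
v -2.513 2.485 3.643
v -1.478 2.203 2.822
v -2.1 2.822 3.698
v -1.335 2.667 2.595
v -1.957 3.286 3.472
f 2 1 5
f 2 5 3
f 3 5 6
f 3 6 4
f 5 1 7
f 5 7 6
f 6 7 8
f 6 8 4
f 7 1 9
f 7 9 8
f 8 9 10
f 8 10 4
f 9 1 11
f 9 11 10
f 10 11 12
f 10 12 4
f 11 1 13
f 11 13 12
f 12 13 14
f 12 14 4
f 13 1 15
f 13 15 14
f 14 15 16
f 14 16 4
f 15 1 17
f 15 17 16
f 16 17 18
f 16 18 4
f 17 1 2
f 17 2 18
f 18 2 3
f 18 3 4
f 19 30 24
f 19 24 20
f 19 20 26
f 19 26 29
f 19 29 30
f 20 24 28
f 24 30 23
f 30 29 21
f 29 26 25
f 26 20 27
f 22 28 23
f 22 23 21
f 22 21 25
f 22 25 27
f 22 27 28
f 23 28 24
f 21 23 30
f 25 21 29
f 27 25 26
f 28 27 20
f 32 31 35
f 32 35 33
f 33 35 36
f 33 36 34
f 35 31 37
f 35 37 36
f 36 37 38
f 36 38 34
f 37 31 39
f 37 39 38
f 38 39 40
f 38 40 34
f 39 31 41
f 39 41 40
f 40 41 42
f 40 42 34
f 41 31 43
f 41 43 42
f 42 43 44
f 42 44 34
f 43 31 45
f 43 45 44
f 44 45 46
f 44 46 34
f 45 31 47
f 45 47 46
f 46 47 48
f 46 48 34
f 47 31 32
f 47 32 48
f 48 32 33
f 48 33 34



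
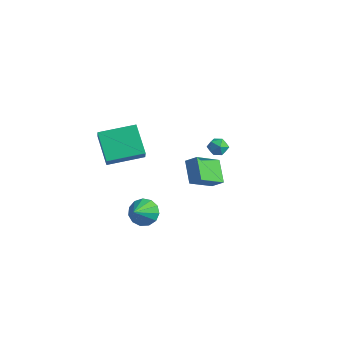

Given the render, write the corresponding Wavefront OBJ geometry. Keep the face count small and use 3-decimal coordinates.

v -3.044 -4.42 1.849
v -4.433 -3.822 3.142
v -1.973 -2.605 2.16
v -3.363 -2.007 3.453
v -2.457 -4.913 2.707
v -3.847 -4.315 4
v -1.387 -3.098 3.018
v -2.776 -2.5 4.311
v -2.771 -2.039 -3.183
v -1.958 -1.613 -3.037
v -2.329 -3.181 -2.317
v -2.279 -1.45 -2.657
v -2.758 -1.474 -2.444
v -3.24 -1.677 -2.465
v -3.574 -1.995 -2.714
v -3.653 -2.327 -3.112
v -3.452 -2.568 -3.532
v -3.035 -2.64 -3.841
v -2.535 -2.522 -3.941
v -2.109 -2.25 -3.8
v -1.894 -1.911 -3.463
v -1.4 -0.198 0.947
v -0.757 0.06 1.474
v -1.254 1.372 -0.001
v -0.612 1.631 0.526
v -0.348 -0.871 -0.006
v 0.294 -0.612 0.521
v -0.203 0.7 -0.954
v 0.44 0.958 -0.427
v -3.213 3.901 -0.857
v -2.819 4.274 -0.424
v -2.681 2.966 -0.536
v -2.287 3.339 -0.103
v -2.964 3.256 0.027
v -3.293 3.834 -0.171
v -2.207 3.406 -0.789
v -2.536 3.984 -0.987
v -2.198 3.968 -0.382
v -2.665 3.875 0.123
v -2.835 3.365 -1.083
v -3.302 3.272 -0.578
f 2 4 1
f 5 2 1
f 1 4 3
f 3 5 1
f 2 8 4
f 6 2 5
f 6 8 2
f 4 8 3
f 7 5 3
f 3 8 7
f 7 6 5
f 8 6 7
f 10 9 12
f 10 12 11
f 12 9 13
f 12 13 11
f 13 9 14
f 13 14 11
f 14 9 15
f 14 15 11
f 15 9 16
f 15 16 11
f 16 9 17
f 16 17 11
f 17 9 18
f 17 18 11
f 18 9 19
f 18 19 11
f 19 9 20
f 19 20 11
f 20 9 21
f 20 21 11
f 21 9 10
f 21 10 11
f 23 25 22
f 26 23 22
f 22 25 24
f 24 26 22
f 23 29 25
f 27 23 26
f 27 29 23
f 25 29 24
f 28 26 24
f 24 29 28
f 28 27 26
f 29 27 28
f 30 41 35
f 30 35 31
f 30 31 37
f 30 37 40
f 30 40 41
f 31 35 39
f 35 41 34
f 41 40 32
f 40 37 36
f 37 31 38
f 33 39 34
f 33 34 32
f 33 32 36
f 33 36 38
f 33 38 39
f 34 39 35
f 32 34 41
f 36 32 40
f 38 36 37
f 39 38 31



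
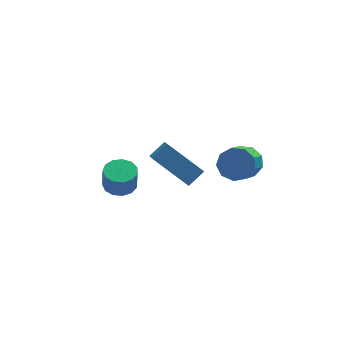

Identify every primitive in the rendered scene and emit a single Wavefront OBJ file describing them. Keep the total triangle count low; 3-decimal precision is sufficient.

v 2.439 -0.823 0.999
v 3.102 -1.182 0.904
v 2.444 -2.736 2.187
v 1.781 -2.377 2.281
v 3.131 -0.859 1.31
v 2.473 -2.413 2.593
v 2.836 -0.519 1.571
v 2.178 -2.073 2.853
v 2.356 -0.321 1.564
v 1.698 -1.876 2.846
v 1.914 -0.358 1.292
v 1.256 -1.913 2.575
v 1.718 -0.613 0.883
v 1.06 -2.167 2.166
v 1.859 -0.965 0.528
v 1.201 -2.52 1.811
v 2.272 -1.251 0.394
v 1.614 -2.806 1.676
v 2.763 -1.337 0.542
v 2.105 -2.891 1.825
v -2.503 -1.344 0.839
v -2.002 -0.907 0.922
v -1.996 -1.099 1.904
v -2.497 -1.536 1.821
v -2.321 -0.711 0.962
v -2.316 -0.903 1.944
v -2.699 -0.715 0.964
v -2.694 -0.908 1.945
v -3.014 -0.92 0.925
v -3.009 -1.112 1.907
v -3.167 -1.259 0.86
v -3.162 -1.451 1.841
v -3.109 -1.625 0.788
v -3.103 -1.817 1.769
v -2.858 -1.901 0.732
v -2.853 -2.094 1.713
v -2.495 -2.001 0.71
v -2.489 -2.194 1.692
v -2.134 -1.892 0.73
v -2.129 -2.085 1.711
v -1.89 -1.609 0.784
v -1.885 -1.802 1.765
v -1.841 -1.242 0.856
v -1.835 -1.434 1.837
v 0.559 0.771 -1.572
v -0.767 1.758 -0.465
v 0.726 2.391 -2.817
v -0.601 3.378 -1.71
v 1.241 1.102 -1.05
v -0.086 2.089 0.057
v 1.407 2.722 -2.295
v 0.081 3.709 -1.188
f 2 1 5
f 2 5 3
f 3 5 6
f 3 6 4
f 5 1 7
f 5 7 6
f 6 7 8
f 6 8 4
f 7 1 9
f 7 9 8
f 8 9 10
f 8 10 4
f 9 1 11
f 9 11 10
f 10 11 12
f 10 12 4
f 11 1 13
f 11 13 12
f 12 13 14
f 12 14 4
f 13 1 15
f 13 15 14
f 14 15 16
f 14 16 4
f 15 1 17
f 15 17 16
f 16 17 18
f 16 18 4
f 17 1 19
f 17 19 18
f 18 19 20
f 18 20 4
f 19 1 2
f 19 2 20
f 20 2 3
f 20 3 4
f 22 21 25
f 22 25 23
f 23 25 26
f 23 26 24
f 25 21 27
f 25 27 26
f 26 27 28
f 26 28 24
f 27 21 29
f 27 29 28
f 28 29 30
f 28 30 24
f 29 21 31
f 29 31 30
f 30 31 32
f 30 32 24
f 31 21 33
f 31 33 32
f 32 33 34
f 32 34 24
f 33 21 35
f 33 35 34
f 34 35 36
f 34 36 24
f 35 21 37
f 35 37 36
f 36 37 38
f 36 38 24
f 37 21 39
f 37 39 38
f 38 39 40
f 38 40 24
f 39 21 41
f 39 41 40
f 40 41 42
f 40 42 24
f 41 21 43
f 41 43 42
f 42 43 44
f 42 44 24
f 43 21 22
f 43 22 44
f 44 22 23
f 44 23 24
f 46 48 45
f 49 46 45
f 45 48 47
f 47 49 45
f 46 52 48
f 50 46 49
f 50 52 46
f 48 52 47
f 51 49 47
f 47 52 51
f 51 50 49
f 52 50 51



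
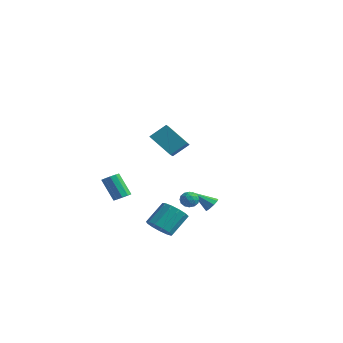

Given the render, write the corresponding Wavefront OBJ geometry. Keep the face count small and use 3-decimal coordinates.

v 2.063 -3.462 3.77
v 2.555 -2.593 4.586
v 3.38 -3.085 2.573
v 3.873 -2.215 3.389
v 2.907 -4.505 4.371
v 3.4 -3.635 5.187
v 4.225 -4.127 3.174
v 4.717 -3.258 3.99
v -0.159 3.9 -4.464
v 0.253 3.958 -4.005
v -1.201 3.16 -3.436
v -0 4.298 -4.017
v -0.328 4.452 -4.238
v -0.576 4.347 -4.565
v -0.629 4.033 -4.845
v -0.463 3.656 -4.947
v -0.154 3.394 -4.823
v 0.153 3.368 -4.531
v 0.313 3.591 -4.208
v 1.629 -0.507 -2.418
v 1.982 0.013 -2.465
v 2.238 -0.853 -1.675
v 2.591 -0.333 -1.722
v 2.005 -0.296 -1.492
v 1.629 -0.082 -1.952
v 2.591 -0.758 -2.188
v 2.215 -0.544 -2.648
v 2.577 -0.142 -2.323
v 2.215 0.144 -1.893
v 2.005 -0.984 -2.247
v 1.643 -0.698 -1.817
v 1.752 -0.217 -2.507
v 2.468 -0.623 -1.633
v 2.123 -0.602 -1.498
v 2.331 -0.296 -1.526
v 1.544 -0.273 -2.205
v 1.752 0.033 -2.233
v 1.765 -0.148 -1.661
v 2.468 -0.873 -1.907
v 2.676 -0.567 -1.935
v 1.889 -0.544 -2.614
v 2.097 -0.238 -2.642
v 2.455 -0.692 -2.479
v 2.31 -0.002 -2.451
v 2.667 -0.205 -2.014
v 2.668 -0.455 -2.288
v 2.447 -0.329 -2.558
v 2.097 0.166 -2.198
v 2.454 -0.037 -1.762
v 2.11 -0.016 -1.627
v 1.889 0.11 -1.896
v 2.446 0.075 -2.115
v 1.766 -0.803 -2.378
v 2.123 -1.006 -1.942
v 2.331 -0.95 -2.244
v 2.11 -0.824 -2.513
v 1.553 -0.635 -2.126
v 1.91 -0.838 -1.689
v 1.773 -0.511 -1.582
v 1.552 -0.385 -1.852
v 1.774 -0.915 -2.025
v -2.051 -2.016 -2.622
v -1.626 -1.678 -2.322
v -2.605 -1.766 -0.838
v -3.029 -2.104 -1.138
v -1.882 -1.437 -2.476
v -2.861 -1.526 -0.992
v -2.202 -1.418 -2.686
v -3.181 -1.506 -1.202
v -2.464 -1.627 -2.872
v -3.443 -1.715 -1.388
v -2.568 -1.985 -2.962
v -3.547 -2.073 -1.478
v -2.475 -2.354 -2.922
v -3.454 -2.442 -1.438
v -2.219 -2.594 -2.768
v -3.198 -2.683 -1.284
v -1.899 -2.614 -2.558
v -2.878 -2.702 -1.074
v -1.637 -2.405 -2.372
v -2.616 -2.493 -0.888
v -1.533 -2.047 -2.282
v -2.512 -2.135 -0.798
v 1.944 -2.8 -3.834
v 2.682 -3.236 -3.448
v 2.793 -1.976 -2.239
v 2.056 -1.54 -2.626
v 2.878 -2.905 -3.811
v 2.99 -1.644 -2.603
v 2.778 -2.541 -4.182
v 2.89 -1.28 -2.974
v 2.413 -2.259 -4.443
v 2.525 -0.998 -3.234
v 1.899 -2.149 -4.51
v 2.011 -0.888 -3.302
v 1.4 -2.245 -4.363
v 1.512 -0.985 -3.154
v 1.073 -2.518 -4.048
v 1.185 -1.258 -2.839
v 1.023 -2.881 -3.665
v 1.135 -1.62 -2.456
v 1.265 -3.218 -3.336
v 1.377 -1.957 -2.127
v 1.723 -3.422 -3.165
v 1.835 -2.162 -1.956
v 2.251 -3.429 -3.207
v 2.363 -2.169 -1.998
f 2 4 1
f 5 2 1
f 1 4 3
f 3 5 1
f 2 8 4
f 6 2 5
f 6 8 2
f 4 8 3
f 7 5 3
f 3 8 7
f 7 6 5
f 8 6 7
f 10 9 12
f 10 12 11
f 12 9 13
f 12 13 11
f 13 9 14
f 13 14 11
f 14 9 15
f 14 15 11
f 15 9 16
f 15 16 11
f 16 9 17
f 16 17 11
f 17 9 18
f 17 18 11
f 18 9 19
f 18 19 11
f 19 9 10
f 19 10 11
f 20 57 36
f 57 31 60
f 36 60 25
f 57 60 36
f 20 36 32
f 36 25 37
f 32 37 21
f 36 37 32
f 20 32 41
f 32 21 42
f 41 42 27
f 32 42 41
f 20 41 53
f 41 27 56
f 53 56 30
f 41 56 53
f 20 53 57
f 53 30 61
f 57 61 31
f 53 61 57
f 21 37 48
f 37 25 51
f 48 51 29
f 37 51 48
f 25 60 38
f 60 31 59
f 38 59 24
f 60 59 38
f 31 61 58
f 61 30 54
f 58 54 22
f 61 54 58
f 30 56 55
f 56 27 43
f 55 43 26
f 56 43 55
f 27 42 47
f 42 21 44
f 47 44 28
f 42 44 47
f 23 49 35
f 49 29 50
f 35 50 24
f 49 50 35
f 23 35 33
f 35 24 34
f 33 34 22
f 35 34 33
f 23 33 40
f 33 22 39
f 40 39 26
f 33 39 40
f 23 40 45
f 40 26 46
f 45 46 28
f 40 46 45
f 23 45 49
f 45 28 52
f 49 52 29
f 45 52 49
f 24 50 38
f 50 29 51
f 38 51 25
f 50 51 38
f 22 34 58
f 34 24 59
f 58 59 31
f 34 59 58
f 26 39 55
f 39 22 54
f 55 54 30
f 39 54 55
f 28 46 47
f 46 26 43
f 47 43 27
f 46 43 47
f 29 52 48
f 52 28 44
f 48 44 21
f 52 44 48
f 63 62 66
f 63 66 64
f 64 66 67
f 64 67 65
f 66 62 68
f 66 68 67
f 67 68 69
f 67 69 65
f 68 62 70
f 68 70 69
f 69 70 71
f 69 71 65
f 70 62 72
f 70 72 71
f 71 72 73
f 71 73 65
f 72 62 74
f 72 74 73
f 73 74 75
f 73 75 65
f 74 62 76
f 74 76 75
f 75 76 77
f 75 77 65
f 76 62 78
f 76 78 77
f 77 78 79
f 77 79 65
f 78 62 80
f 78 80 79
f 79 80 81
f 79 81 65
f 80 62 82
f 80 82 81
f 81 82 83
f 81 83 65
f 82 62 63
f 82 63 83
f 83 63 64
f 83 64 65
f 85 84 88
f 85 88 86
f 86 88 89
f 86 89 87
f 88 84 90
f 88 90 89
f 89 90 91
f 89 91 87
f 90 84 92
f 90 92 91
f 91 92 93
f 91 93 87
f 92 84 94
f 92 94 93
f 93 94 95
f 93 95 87
f 94 84 96
f 94 96 95
f 95 96 97
f 95 97 87
f 96 84 98
f 96 98 97
f 97 98 99
f 97 99 87
f 98 84 100
f 98 100 99
f 99 100 101
f 99 101 87
f 100 84 102
f 100 102 101
f 101 102 103
f 101 103 87
f 102 84 104
f 102 104 103
f 103 104 105
f 103 105 87
f 104 84 106
f 104 106 105
f 105 106 107
f 105 107 87
f 106 84 85
f 106 85 107
f 107 85 86
f 107 86 87



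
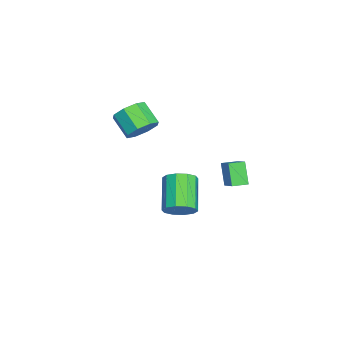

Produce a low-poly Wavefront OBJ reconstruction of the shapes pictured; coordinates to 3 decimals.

v -3.033 -1.226 -0.708
v -2.25 -1.404 -0.079
v -3.184 -2.271 0.838
v -3.967 -2.094 0.208
v -2.652 -0.764 0.117
v -3.586 -1.632 1.034
v -3.277 -0.395 -0.17
v -4.211 -1.263 0.747
v -3.759 -0.513 -0.773
v -4.693 -1.381 0.144
v -3.816 -1.049 -1.338
v -4.75 -1.916 -0.421
v -3.414 -1.688 -1.534
v -4.348 -2.556 -0.617
v -2.789 -2.057 -1.247
v -3.723 -2.925 -0.33
v -2.307 -1.939 -0.644
v -3.241 -2.807 0.273
v -2.089 3.278 -4.186
v -2.888 3.013 -2.97
v -2.402 4.132 -4.206
v -3.201 3.867 -2.989
v -0.799 3.773 -3.231
v -1.598 3.508 -2.014
v -1.112 4.627 -3.25
v -1.911 4.362 -2.034
v 3.504 1.451 -2.069
v 3.954 1.857 -1.376
v 2.226 1.695 -0.159
v 1.776 1.289 -0.851
v 3.7 2.263 -1.683
v 1.972 2.101 -0.465
v 3.371 2.359 -2.137
v 1.643 2.197 -0.919
v 3.093 2.108 -2.565
v 1.365 1.946 -1.347
v 2.972 1.606 -2.803
v 1.244 1.444 -1.585
v 3.054 1.045 -2.761
v 1.326 0.883 -1.544
v 3.308 0.639 -2.455
v 1.58 0.477 -1.237
v 3.637 0.543 -2.001
v 1.909 0.381 -0.783
v 3.915 0.794 -1.573
v 2.187 0.632 -0.355
v 4.036 1.296 -1.335
v 2.308 1.134 -0.117
f 2 1 5
f 2 5 3
f 3 5 6
f 3 6 4
f 5 1 7
f 5 7 6
f 6 7 8
f 6 8 4
f 7 1 9
f 7 9 8
f 8 9 10
f 8 10 4
f 9 1 11
f 9 11 10
f 10 11 12
f 10 12 4
f 11 1 13
f 11 13 12
f 12 13 14
f 12 14 4
f 13 1 15
f 13 15 14
f 14 15 16
f 14 16 4
f 15 1 17
f 15 17 16
f 16 17 18
f 16 18 4
f 17 1 2
f 17 2 18
f 18 2 3
f 18 3 4
f 20 22 19
f 23 20 19
f 19 22 21
f 21 23 19
f 20 26 22
f 24 20 23
f 24 26 20
f 22 26 21
f 25 23 21
f 21 26 25
f 25 24 23
f 26 24 25
f 28 27 31
f 28 31 29
f 29 31 32
f 29 32 30
f 31 27 33
f 31 33 32
f 32 33 34
f 32 34 30
f 33 27 35
f 33 35 34
f 34 35 36
f 34 36 30
f 35 27 37
f 35 37 36
f 36 37 38
f 36 38 30
f 37 27 39
f 37 39 38
f 38 39 40
f 38 40 30
f 39 27 41
f 39 41 40
f 40 41 42
f 40 42 30
f 41 27 43
f 41 43 42
f 42 43 44
f 42 44 30
f 43 27 45
f 43 45 44
f 44 45 46
f 44 46 30
f 45 27 47
f 45 47 46
f 46 47 48
f 46 48 30
f 47 27 28
f 47 28 48
f 48 28 29
f 48 29 30



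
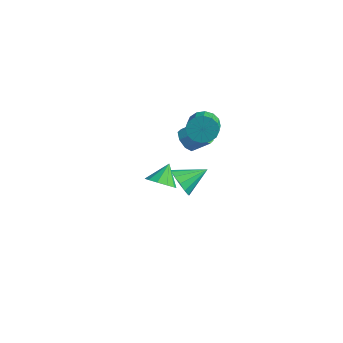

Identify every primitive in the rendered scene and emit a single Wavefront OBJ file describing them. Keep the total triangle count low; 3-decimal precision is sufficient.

v -2.57 1.649 0.408
v -1.914 1.097 0.337
v -1.174 1.88 1.102
v -1.83 2.431 1.172
v -1.91 1.555 -0.135
v -1.17 2.338 0.629
v -2.292 2.068 -0.29
v -1.553 2.85 0.474
v -2.837 2.335 -0.036
v -2.098 3.118 0.729
v -3.226 2.2 0.478
v -2.486 2.983 1.243
v -3.23 1.742 0.951
v -2.49 2.525 1.715
v -2.847 1.23 1.106
v -2.108 2.012 1.87
v -2.302 0.962 0.851
v -1.563 1.745 1.616
v 1.798 -3.172 1.213
v 2.367 -2.52 0.901
v 1.442 -2.348 2.287
v 1.856 -2.435 0.666
v 1.323 -2.631 0.64
v 0.971 -3.034 0.833
v 0.935 -3.489 1.171
v 1.228 -3.824 1.525
v 1.739 -3.91 1.76
v 2.272 -3.714 1.786
v 2.624 -3.311 1.593
v 2.66 -2.855 1.255
v -3.621 1.924 -4.086
v -3.003 2.169 -4.95
v -3.079 3.556 -3.234
v -3.557 2.411 -5.06
v -4.131 2.497 -4.86
v -4.544 2.402 -4.416
v -4.663 2.155 -3.866
v -4.452 1.834 -3.387
v -3.977 1.542 -3.13
v -3.389 1.371 -3.176
v -2.875 1.376 -3.512
v -2.597 1.554 -4.03
v -2.645 1.85 -4.566
v -0.528 1.405 2.966
v -0.01 1.538 2.181
v 1.226 0.548 2.828
v 0.708 0.415 3.614
v 0.123 1.901 2.484
v 1.358 0.912 3.131
v 0.081 2.132 2.916
v 1.317 1.143 3.564
v -0.124 2.168 3.362
v 1.112 1.179 4.009
v -0.437 1.999 3.702
v 0.799 1.01 4.349
v -0.774 1.671 3.844
v 0.461 0.682 4.492
v -1.046 1.272 3.752
v 0.19 0.282 4.399
v -1.178 0.908 3.449
v 0.057 -0.081 4.096
v -1.137 0.677 3.016
v 0.099 -0.312 3.664
v -0.932 0.641 2.571
v 0.304 -0.348 3.218
v -0.619 0.81 2.231
v 0.617 -0.179 2.878
v -0.281 1.138 2.088
v 0.954 0.149 2.736
f 2 1 5
f 2 5 3
f 3 5 6
f 3 6 4
f 5 1 7
f 5 7 6
f 6 7 8
f 6 8 4
f 7 1 9
f 7 9 8
f 8 9 10
f 8 10 4
f 9 1 11
f 9 11 10
f 10 11 12
f 10 12 4
f 11 1 13
f 11 13 12
f 12 13 14
f 12 14 4
f 13 1 15
f 13 15 14
f 14 15 16
f 14 16 4
f 15 1 17
f 15 17 16
f 16 17 18
f 16 18 4
f 17 1 2
f 17 2 18
f 18 2 3
f 18 3 4
f 20 19 22
f 20 22 21
f 22 19 23
f 22 23 21
f 23 19 24
f 23 24 21
f 24 19 25
f 24 25 21
f 25 19 26
f 25 26 21
f 26 19 27
f 26 27 21
f 27 19 28
f 27 28 21
f 28 19 29
f 28 29 21
f 29 19 30
f 29 30 21
f 30 19 20
f 30 20 21
f 32 31 34
f 32 34 33
f 34 31 35
f 34 35 33
f 35 31 36
f 35 36 33
f 36 31 37
f 36 37 33
f 37 31 38
f 37 38 33
f 38 31 39
f 38 39 33
f 39 31 40
f 39 40 33
f 40 31 41
f 40 41 33
f 41 31 42
f 41 42 33
f 42 31 43
f 42 43 33
f 43 31 32
f 43 32 33
f 45 44 48
f 45 48 46
f 46 48 49
f 46 49 47
f 48 44 50
f 48 50 49
f 49 50 51
f 49 51 47
f 50 44 52
f 50 52 51
f 51 52 53
f 51 53 47
f 52 44 54
f 52 54 53
f 53 54 55
f 53 55 47
f 54 44 56
f 54 56 55
f 55 56 57
f 55 57 47
f 56 44 58
f 56 58 57
f 57 58 59
f 57 59 47
f 58 44 60
f 58 60 59
f 59 60 61
f 59 61 47
f 60 44 62
f 60 62 61
f 61 62 63
f 61 63 47
f 62 44 64
f 62 64 63
f 63 64 65
f 63 65 47
f 64 44 66
f 64 66 65
f 65 66 67
f 65 67 47
f 66 44 68
f 66 68 67
f 67 68 69
f 67 69 47
f 68 44 45
f 68 45 69
f 69 45 46
f 69 46 47



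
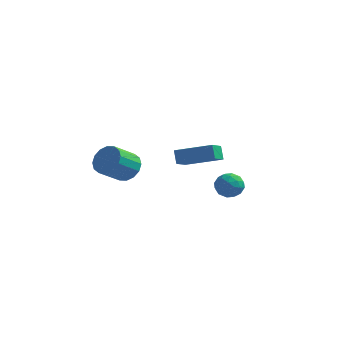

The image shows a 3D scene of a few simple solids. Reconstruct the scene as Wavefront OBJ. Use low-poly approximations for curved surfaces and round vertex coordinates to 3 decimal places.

v -2.756 2.229 -2.965
v -2.096 1.607 -3.31
v -2.724 0.39 -2.32
v -3.384 1.011 -1.975
v -1.878 1.82 -2.911
v -2.506 0.603 -1.921
v -1.896 2.142 -2.526
v -2.523 0.925 -1.536
v -2.144 2.487 -2.259
v -2.771 1.27 -1.269
v -2.556 2.763 -2.181
v -3.183 1.546 -1.191
v -3.022 2.896 -2.313
v -3.649 1.679 -1.323
v -3.416 2.85 -2.62
v -4.044 1.633 -1.63
v -3.634 2.637 -3.019
v -4.262 1.42 -2.029
v -3.617 2.315 -3.404
v -4.244 1.098 -2.414
v -3.369 1.97 -3.671
v -3.996 0.753 -2.681
v -2.957 1.694 -3.749
v -3.584 0.477 -2.759
v -2.491 1.561 -3.617
v -3.118 0.344 -2.627
v 3.221 1.088 -2.494
v 3.931 0.936 -2.898
v 3.489 0.084 -1.642
v 4.199 -0.068 -2.046
v 4.115 0.629 -1.602
v 3.949 1.25 -2.129
v 3.471 -0.23 -2.411
v 3.305 0.391 -2.938
v 4.086 0.122 -2.846
v 4.483 0.652 -2.346
v 2.937 0.368 -2.194
v 3.334 0.898 -1.694
v 3.552 1.1 -2.771
v 3.868 -0.08 -1.769
v 3.818 0.329 -1.509
v 4.236 0.24 -1.746
v 3.563 1.285 -2.319
v 3.98 1.195 -2.556
v 4.088 1.015 -1.794
v 3.44 -0.175 -1.984
v 3.857 -0.265 -2.221
v 3.184 0.78 -2.794
v 3.602 0.691 -3.031
v 3.332 0.005 -2.746
v 4.06 0.532 -2.978
v 4.218 -0.058 -2.477
v 3.79 -0.153 -2.692
v 3.693 0.212 -3.001
v 4.294 0.844 -2.684
v 4.452 0.254 -2.183
v 4.403 0.664 -1.922
v 4.305 1.028 -2.232
v 4.385 0.365 -2.654
v 2.968 0.766 -2.357
v 3.126 0.176 -1.856
v 3.115 -0.008 -2.308
v 3.017 0.356 -2.618
v 3.202 1.078 -2.063
v 3.36 0.488 -1.562
v 3.727 0.808 -1.539
v 3.63 1.173 -1.848
v 3.035 0.655 -1.886
v -0.365 2.936 -1.578
v 1.673 3.242 -0.931
v -0.355 4.144 -2.181
v 1.683 4.45 -1.534
v -0.063 2.55 -2.346
v 1.975 2.856 -1.699
v -0.053 3.758 -2.949
v 1.985 4.064 -2.302
f 2 1 5
f 2 5 3
f 3 5 6
f 3 6 4
f 5 1 7
f 5 7 6
f 6 7 8
f 6 8 4
f 7 1 9
f 7 9 8
f 8 9 10
f 8 10 4
f 9 1 11
f 9 11 10
f 10 11 12
f 10 12 4
f 11 1 13
f 11 13 12
f 12 13 14
f 12 14 4
f 13 1 15
f 13 15 14
f 14 15 16
f 14 16 4
f 15 1 17
f 15 17 16
f 16 17 18
f 16 18 4
f 17 1 19
f 17 19 18
f 18 19 20
f 18 20 4
f 19 1 21
f 19 21 20
f 20 21 22
f 20 22 4
f 21 1 23
f 21 23 22
f 22 23 24
f 22 24 4
f 23 1 25
f 23 25 24
f 24 25 26
f 24 26 4
f 25 1 2
f 25 2 26
f 26 2 3
f 26 3 4
f 27 64 43
f 64 38 67
f 43 67 32
f 64 67 43
f 27 43 39
f 43 32 44
f 39 44 28
f 43 44 39
f 27 39 48
f 39 28 49
f 48 49 34
f 39 49 48
f 27 48 60
f 48 34 63
f 60 63 37
f 48 63 60
f 27 60 64
f 60 37 68
f 64 68 38
f 60 68 64
f 28 44 55
f 44 32 58
f 55 58 36
f 44 58 55
f 32 67 45
f 67 38 66
f 45 66 31
f 67 66 45
f 38 68 65
f 68 37 61
f 65 61 29
f 68 61 65
f 37 63 62
f 63 34 50
f 62 50 33
f 63 50 62
f 34 49 54
f 49 28 51
f 54 51 35
f 49 51 54
f 30 56 42
f 56 36 57
f 42 57 31
f 56 57 42
f 30 42 40
f 42 31 41
f 40 41 29
f 42 41 40
f 30 40 47
f 40 29 46
f 47 46 33
f 40 46 47
f 30 47 52
f 47 33 53
f 52 53 35
f 47 53 52
f 30 52 56
f 52 35 59
f 56 59 36
f 52 59 56
f 31 57 45
f 57 36 58
f 45 58 32
f 57 58 45
f 29 41 65
f 41 31 66
f 65 66 38
f 41 66 65
f 33 46 62
f 46 29 61
f 62 61 37
f 46 61 62
f 35 53 54
f 53 33 50
f 54 50 34
f 53 50 54
f 36 59 55
f 59 35 51
f 55 51 28
f 59 51 55
f 70 72 69
f 73 70 69
f 69 72 71
f 71 73 69
f 70 76 72
f 74 70 73
f 74 76 70
f 72 76 71
f 75 73 71
f 71 76 75
f 75 74 73
f 76 74 75



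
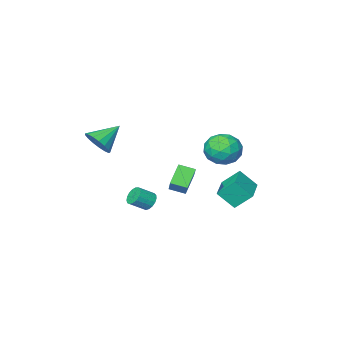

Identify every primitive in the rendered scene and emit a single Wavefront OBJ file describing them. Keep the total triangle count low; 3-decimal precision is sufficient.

v 3.207 -3.815 2.013
v 3.69 -4.377 2.714
v 1.673 -3.845 3.047
v 3.775 -3.917 2.854
v 3.731 -3.434 2.801
v 3.566 -3.038 2.568
v 3.319 -2.82 2.208
v 3.046 -2.83 1.803
v 2.81 -3.065 1.447
v 2.665 -3.472 1.22
v 2.645 -3.958 1.174
v 2.753 -4.411 1.321
v 2.965 -4.727 1.627
v 3.232 -4.834 2.021
v 3.494 -4.708 2.413
v 0.089 0.756 -1.065
v -0.788 0.28 -0.013
v 0.871 2.12 0.203
v -0.006 1.644 1.255
v 0.806 0.076 -0.775
v -0.071 -0.4 0.277
v 1.588 1.44 0.493
v 0.711 0.964 1.545
v 3.218 1.85 -0.352
v 3.567 1.775 -0.883
v 4.471 1.555 -0.26
v 4.122 1.63 0.272
v 3.595 2.073 -0.819
v 4.498 1.853 -0.195
v 3.536 2.32 -0.647
v 4.44 2.1 -0.023
v 3.405 2.46 -0.408
v 4.309 2.24 0.216
v 3.231 2.459 -0.156
v 4.135 2.239 0.468
v 3.054 2.319 0.051
v 3.958 2.099 0.675
v 2.915 2.072 0.166
v 3.818 1.852 0.79
v 2.845 1.773 0.162
v 3.749 1.553 0.786
v 2.86 1.493 0.041
v 3.764 1.273 0.664
v 2.958 1.294 -0.171
v 3.862 1.074 0.453
v 3.115 1.222 -0.424
v 4.019 1.002 0.2
v 3.296 1.295 -0.661
v 4.2 1.075 -0.037
v 3.459 1.494 -0.826
v 4.363 1.274 -0.203
v -5.216 0.391 -1.949
v -4.448 -0.334 -0.871
v -3.899 1.802 -1.94
v -3.131 1.077 -0.861
v -4.429 -0.337 -2.999
v -3.661 -1.062 -1.92
v -3.112 1.074 -2.989
v -2.344 0.349 -1.911
v -2.117 2.53 1.669
v -1.49 2.949 2.601
v -1.97 0.731 2.379
v -1.343 1.15 3.311
v -2.508 1.413 3.206
v -2.599 2.525 2.767
v -0.861 1.155 2.213
v -0.952 2.267 1.774
v -0.714 2.1 2.937
v -1.731 2.259 3.55
v -1.729 1.421 1.43
v -2.746 1.58 2.043
v -1.816 2.897 2.073
v -1.644 0.783 2.907
v -2.328 0.937 2.846
v -1.959 1.183 3.393
v -2.468 2.648 2.17
v -2.099 2.894 2.718
v -2.698 1.991 3.074
v -1.361 0.786 2.262
v -0.992 1.032 2.81
v -1.501 2.497 1.587
v -1.132 2.743 2.134
v -0.762 1.689 1.906
v -0.992 2.644 2.818
v -0.905 1.587 3.235
v -0.622 1.59 2.59
v -0.676 2.244 2.332
v -1.59 2.738 3.178
v -1.503 1.681 3.596
v -2.188 1.835 3.534
v -2.241 2.488 3.276
v -1.133 2.239 3.376
v -1.957 1.999 1.384
v -1.87 0.942 1.802
v -1.219 1.192 1.704
v -1.272 1.845 1.446
v -2.555 2.093 1.745
v -2.468 1.036 2.162
v -2.784 1.436 2.648
v -2.838 2.09 2.39
v -2.327 1.441 1.604
f 2 1 4
f 2 4 3
f 4 1 5
f 4 5 3
f 5 1 6
f 5 6 3
f 6 1 7
f 6 7 3
f 7 1 8
f 7 8 3
f 8 1 9
f 8 9 3
f 9 1 10
f 9 10 3
f 10 1 11
f 10 11 3
f 11 1 12
f 11 12 3
f 12 1 13
f 12 13 3
f 13 1 14
f 13 14 3
f 14 1 15
f 14 15 3
f 15 1 2
f 15 2 3
f 17 19 16
f 20 17 16
f 16 19 18
f 18 20 16
f 17 23 19
f 21 17 20
f 21 23 17
f 19 23 18
f 22 20 18
f 18 23 22
f 22 21 20
f 23 21 22
f 25 24 28
f 25 28 26
f 26 28 29
f 26 29 27
f 28 24 30
f 28 30 29
f 29 30 31
f 29 31 27
f 30 24 32
f 30 32 31
f 31 32 33
f 31 33 27
f 32 24 34
f 32 34 33
f 33 34 35
f 33 35 27
f 34 24 36
f 34 36 35
f 35 36 37
f 35 37 27
f 36 24 38
f 36 38 37
f 37 38 39
f 37 39 27
f 38 24 40
f 38 40 39
f 39 40 41
f 39 41 27
f 40 24 42
f 40 42 41
f 41 42 43
f 41 43 27
f 42 24 44
f 42 44 43
f 43 44 45
f 43 45 27
f 44 24 46
f 44 46 45
f 45 46 47
f 45 47 27
f 46 24 48
f 46 48 47
f 47 48 49
f 47 49 27
f 48 24 50
f 48 50 49
f 49 50 51
f 49 51 27
f 50 24 25
f 50 25 51
f 51 25 26
f 51 26 27
f 53 55 52
f 56 53 52
f 52 55 54
f 54 56 52
f 53 59 55
f 57 53 56
f 57 59 53
f 55 59 54
f 58 56 54
f 54 59 58
f 58 57 56
f 59 57 58
f 60 97 76
f 97 71 100
f 76 100 65
f 97 100 76
f 60 76 72
f 76 65 77
f 72 77 61
f 76 77 72
f 60 72 81
f 72 61 82
f 81 82 67
f 72 82 81
f 60 81 93
f 81 67 96
f 93 96 70
f 81 96 93
f 60 93 97
f 93 70 101
f 97 101 71
f 93 101 97
f 61 77 88
f 77 65 91
f 88 91 69
f 77 91 88
f 65 100 78
f 100 71 99
f 78 99 64
f 100 99 78
f 71 101 98
f 101 70 94
f 98 94 62
f 101 94 98
f 70 96 95
f 96 67 83
f 95 83 66
f 96 83 95
f 67 82 87
f 82 61 84
f 87 84 68
f 82 84 87
f 63 89 75
f 89 69 90
f 75 90 64
f 89 90 75
f 63 75 73
f 75 64 74
f 73 74 62
f 75 74 73
f 63 73 80
f 73 62 79
f 80 79 66
f 73 79 80
f 63 80 85
f 80 66 86
f 85 86 68
f 80 86 85
f 63 85 89
f 85 68 92
f 89 92 69
f 85 92 89
f 64 90 78
f 90 69 91
f 78 91 65
f 90 91 78
f 62 74 98
f 74 64 99
f 98 99 71
f 74 99 98
f 66 79 95
f 79 62 94
f 95 94 70
f 79 94 95
f 68 86 87
f 86 66 83
f 87 83 67
f 86 83 87
f 69 92 88
f 92 68 84
f 88 84 61
f 92 84 88



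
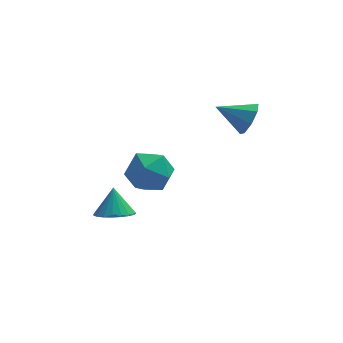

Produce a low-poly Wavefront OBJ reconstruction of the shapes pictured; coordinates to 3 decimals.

v -0.758 2.467 1.431
v 0.034 1.733 0.988
v -2.094 1.147 1.232
v -1.302 0.413 0.789
v -1.255 0.711 1.917
v -0.429 1.527 2.039
v -1.631 1.353 0.181
v -0.805 2.169 0.303
v -0.506 1.044 0.215
v -0.274 0.648 1.288
v -1.786 2.232 0.932
v -1.554 1.836 2.005
v 3.23 2.594 3.385
v 3.628 2.857 4.124
v 1.83 2.826 4.055
v 3.51 3.366 3.7
v 3.228 3.423 3.091
v 2.947 2.994 2.654
v 2.833 2.33 2.645
v 2.951 1.821 3.07
v 3.233 1.764 3.679
v 3.513 2.193 4.116
v -2.505 1.628 -1.715
v -1.905 1.03 -1.383
v -2.515 2.292 -0.505
v -1.679 1.297 -1.527
v -1.595 1.621 -1.704
v -1.669 1.946 -1.883
v -1.887 2.216 -2.032
v -2.213 2.385 -2.127
v -2.588 2.423 -2.151
v -2.95 2.323 -2.099
v -3.234 2.104 -1.981
v -3.393 1.802 -1.817
v -3.398 1.47 -1.635
v -3.248 1.166 -1.467
v -2.971 0.941 -1.342
v -2.612 0.836 -1.282
v -2.236 0.867 -1.296
f 1 12 6
f 1 6 2
f 1 2 8
f 1 8 11
f 1 11 12
f 2 6 10
f 6 12 5
f 12 11 3
f 11 8 7
f 8 2 9
f 4 10 5
f 4 5 3
f 4 3 7
f 4 7 9
f 4 9 10
f 5 10 6
f 3 5 12
f 7 3 11
f 9 7 8
f 10 9 2
f 14 13 16
f 14 16 15
f 16 13 17
f 16 17 15
f 17 13 18
f 17 18 15
f 18 13 19
f 18 19 15
f 19 13 20
f 19 20 15
f 20 13 21
f 20 21 15
f 21 13 22
f 21 22 15
f 22 13 14
f 22 14 15
f 24 23 26
f 24 26 25
f 26 23 27
f 26 27 25
f 27 23 28
f 27 28 25
f 28 23 29
f 28 29 25
f 29 23 30
f 29 30 25
f 30 23 31
f 30 31 25
f 31 23 32
f 31 32 25
f 32 23 33
f 32 33 25
f 33 23 34
f 33 34 25
f 34 23 35
f 34 35 25
f 35 23 36
f 35 36 25
f 36 23 37
f 36 37 25
f 37 23 38
f 37 38 25
f 38 23 39
f 38 39 25
f 39 23 24
f 39 24 25



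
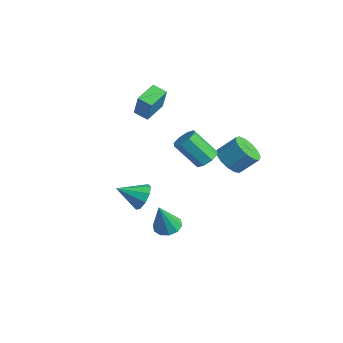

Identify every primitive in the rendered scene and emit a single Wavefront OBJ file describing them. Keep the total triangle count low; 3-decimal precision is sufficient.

v 0.058 -1.464 -1.427
v 0.651 -1.972 -1.763
v -0.558 -2.656 -0.713
v 0.835 -1.761 -1.253
v 0.655 -1.412 -0.824
v 0.196 -1.087 -0.678
v -0.328 -0.938 -0.882
v -0.671 -1.036 -1.341
v -0.673 -1.334 -1.84
v -0.333 -1.693 -2.146
v 0.19 -1.945 -2.116
v -3.075 -0.154 2.726
v -2.426 -0.283 4.172
v -3.604 1.05 3.071
v -2.955 0.921 4.517
v -2.365 0.239 2.443
v -1.716 0.11 3.889
v -2.894 1.443 2.788
v -2.245 1.314 4.234
v 0.639 -0.381 -3.642
v 1.32 -0.674 -3.851
v 0.901 -1.039 -1.858
v 1.392 -0.23 -3.697
v 1.177 0.157 -3.523
v 0.756 0.339 -3.394
v 0.29 0.245 -3.36
v -0.042 -0.087 -3.434
v -0.114 -0.532 -3.587
v 0.101 -0.919 -3.762
v 0.522 -1.1 -3.891
v 0.987 -1.007 -3.924
v 2.756 1.877 1.682
v 3.079 2.412 1.034
v 3.547 3.239 1.951
v 3.224 2.703 2.598
v 2.608 2.572 1.13
v 3.075 3.399 2.047
v 2.183 2.512 1.401
v 2.651 3.338 2.318
v 1.941 2.25 1.761
v 2.409 3.076 2.678
v 1.957 1.869 2.096
v 2.425 2.696 3.013
v 2.227 1.491 2.299
v 2.695 2.318 3.216
v 2.665 1.235 2.306
v 3.133 2.062 3.223
v 3.132 1.183 2.115
v 3.6 2.01 3.032
v 3.479 1.351 1.786
v 3.947 2.178 2.703
v 3.597 1.686 1.424
v 4.065 2.513 2.341
v 3.448 2.082 1.144
v 3.916 2.908 2.06
v 2.957 0.503 2.401
v 3.334 0.863 2.853
v 2.521 0.037 4.191
v 2.143 -0.323 3.739
v 2.883 1.106 2.729
v 2.069 0.28 4.066
v 2.474 0.996 2.412
v 1.661 0.17 3.75
v 2.348 0.597 2.09
v 1.535 -0.229 3.427
v 2.579 0.143 1.949
v 1.766 -0.683 3.287
v 3.031 -0.1 2.074
v 2.217 -0.926 3.411
v 3.439 0.01 2.39
v 2.626 -0.816 3.728
v 3.565 0.409 2.713
v 2.752 -0.417 4.05
f 2 1 4
f 2 4 3
f 4 1 5
f 4 5 3
f 5 1 6
f 5 6 3
f 6 1 7
f 6 7 3
f 7 1 8
f 7 8 3
f 8 1 9
f 8 9 3
f 9 1 10
f 9 10 3
f 10 1 11
f 10 11 3
f 11 1 2
f 11 2 3
f 13 15 12
f 16 13 12
f 12 15 14
f 14 16 12
f 13 19 15
f 17 13 16
f 17 19 13
f 15 19 14
f 18 16 14
f 14 19 18
f 18 17 16
f 19 17 18
f 21 20 23
f 21 23 22
f 23 20 24
f 23 24 22
f 24 20 25
f 24 25 22
f 25 20 26
f 25 26 22
f 26 20 27
f 26 27 22
f 27 20 28
f 27 28 22
f 28 20 29
f 28 29 22
f 29 20 30
f 29 30 22
f 30 20 31
f 30 31 22
f 31 20 21
f 31 21 22
f 33 32 36
f 33 36 34
f 34 36 37
f 34 37 35
f 36 32 38
f 36 38 37
f 37 38 39
f 37 39 35
f 38 32 40
f 38 40 39
f 39 40 41
f 39 41 35
f 40 32 42
f 40 42 41
f 41 42 43
f 41 43 35
f 42 32 44
f 42 44 43
f 43 44 45
f 43 45 35
f 44 32 46
f 44 46 45
f 45 46 47
f 45 47 35
f 46 32 48
f 46 48 47
f 47 48 49
f 47 49 35
f 48 32 50
f 48 50 49
f 49 50 51
f 49 51 35
f 50 32 52
f 50 52 51
f 51 52 53
f 51 53 35
f 52 32 54
f 52 54 53
f 53 54 55
f 53 55 35
f 54 32 33
f 54 33 55
f 55 33 34
f 55 34 35
f 57 56 60
f 57 60 58
f 58 60 61
f 58 61 59
f 60 56 62
f 60 62 61
f 61 62 63
f 61 63 59
f 62 56 64
f 62 64 63
f 63 64 65
f 63 65 59
f 64 56 66
f 64 66 65
f 65 66 67
f 65 67 59
f 66 56 68
f 66 68 67
f 67 68 69
f 67 69 59
f 68 56 70
f 68 70 69
f 69 70 71
f 69 71 59
f 70 56 72
f 70 72 71
f 71 72 73
f 71 73 59
f 72 56 57
f 72 57 73
f 73 57 58
f 73 58 59

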